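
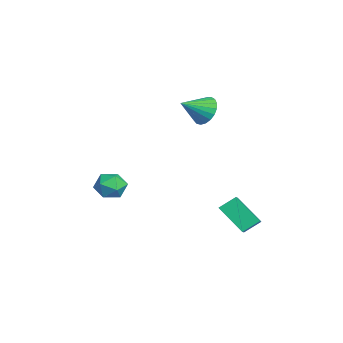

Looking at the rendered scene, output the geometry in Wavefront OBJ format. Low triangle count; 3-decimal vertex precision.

v -1.843 2.165 -3.598
v -1.992 3.146 -2.888
v -0.752 3.344 -4.997
v -0.902 4.325 -4.287
v -1.018 1.955 -3.133
v -1.168 2.936 -2.423
v 0.072 3.134 -4.532
v -0.077 4.115 -3.822
v -1.603 -2.983 -1.323
v -0.827 -3.64 -1.397
v -2.673 -4.22 -1.543
v -1.897 -4.877 -1.617
v -2.106 -4.435 -0.722
v -1.445 -3.67 -0.586
v -2.055 -4.19 -2.354
v -1.394 -3.425 -2.218
v -1.106 -4.386 -2.034
v -1.138 -4.538 -1.026
v -2.362 -3.322 -1.914
v -2.394 -3.474 -0.906
v -3.384 1.46 3.357
v -2.947 2.068 4.079
v -2.836 0.04 4.223
v -3.345 2.011 4.238
v -3.75 1.859 4.245
v -4.091 1.638 4.098
v -4.31 1.387 3.823
v -4.369 1.147 3.468
v -4.258 0.962 3.094
v -3.995 0.863 2.765
v -3.627 0.867 2.538
v -3.216 0.973 2.454
v -2.835 1.164 2.525
v -2.548 1.406 2.741
v -2.406 1.657 3.063
v -2.433 1.874 3.436
v -2.624 2.019 3.795
f 2 4 1
f 5 2 1
f 1 4 3
f 3 5 1
f 2 8 4
f 6 2 5
f 6 8 2
f 4 8 3
f 7 5 3
f 3 8 7
f 7 6 5
f 8 6 7
f 9 20 14
f 9 14 10
f 9 10 16
f 9 16 19
f 9 19 20
f 10 14 18
f 14 20 13
f 20 19 11
f 19 16 15
f 16 10 17
f 12 18 13
f 12 13 11
f 12 11 15
f 12 15 17
f 12 17 18
f 13 18 14
f 11 13 20
f 15 11 19
f 17 15 16
f 18 17 10
f 22 21 24
f 22 24 23
f 24 21 25
f 24 25 23
f 25 21 26
f 25 26 23
f 26 21 27
f 26 27 23
f 27 21 28
f 27 28 23
f 28 21 29
f 28 29 23
f 29 21 30
f 29 30 23
f 30 21 31
f 30 31 23
f 31 21 32
f 31 32 23
f 32 21 33
f 32 33 23
f 33 21 34
f 33 34 23
f 34 21 35
f 34 35 23
f 35 21 36
f 35 36 23
f 36 21 37
f 36 37 23
f 37 21 22
f 37 22 23



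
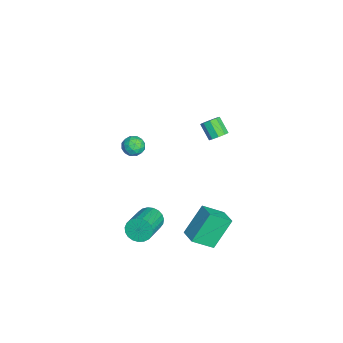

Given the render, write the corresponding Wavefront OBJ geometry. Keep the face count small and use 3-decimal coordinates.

v -1.621 -2.995 -1.025
v -1.054 -3.412 -0.896
v -2.326 -3.868 -0.744
v -1.759 -4.285 -0.615
v -1.905 -3.735 -0.182
v -1.469 -3.196 -0.355
v -1.911 -4.084 -1.285
v -1.475 -3.545 -1.458
v -1.234 -4.085 -1.057
v -1.23 -3.869 -0.375
v -2.15 -3.411 -1.265
v -2.146 -3.195 -0.583
v -1.275 -3.127 -0.985
v -2.105 -4.153 -0.655
v -2.19 -3.83 -0.4
v -1.857 -4.075 -0.325
v -1.519 -3 -0.667
v -1.186 -3.245 -0.591
v -1.686 -3.435 -0.172
v -2.194 -4.035 -1.049
v -1.861 -4.28 -0.973
v -1.523 -3.205 -1.315
v -1.19 -3.45 -1.24
v -1.694 -3.845 -1.468
v -1.048 -3.767 -1.004
v -1.463 -4.281 -0.839
v -1.552 -4.163 -1.232
v -1.295 -3.846 -1.334
v -1.046 -3.641 -0.603
v -1.46 -4.154 -0.438
v -1.546 -3.831 -0.183
v -1.289 -3.513 -0.285
v -1.151 -4.036 -0.698
v -1.92 -3.126 -1.202
v -2.334 -3.639 -1.037
v -2.091 -3.767 -1.355
v -1.834 -3.449 -1.457
v -1.917 -2.999 -0.801
v -2.332 -3.513 -0.636
v -2.085 -3.434 -0.306
v -1.828 -3.117 -0.408
v -2.229 -3.244 -0.942
v 1.723 0.981 3.102
v 2.15 0.635 3.252
v 1.504 0.173 4.028
v 1.077 0.519 3.878
v 2.166 0.964 3.461
v 1.52 0.502 4.236
v 1.974 1.301 3.502
v 1.328 0.839 4.277
v 1.665 1.488 3.356
v 1.019 1.026 4.131
v 1.383 1.438 3.091
v 0.737 0.976 3.867
v 1.26 1.174 2.832
v 0.614 0.713 3.607
v 1.354 0.82 2.699
v 0.708 0.358 3.474
v 1.62 0.541 2.755
v 0.974 0.079 3.53
v 1.935 0.468 2.973
v 1.289 0.006 3.749
v 1.798 -2.693 -4.058
v 2.177 -2.406 -4.69
v 4.04 -2.981 -3.833
v 3.662 -3.267 -3.202
v 2.167 -2.144 -4.491
v 4.03 -2.719 -3.635
v 2.093 -1.977 -4.218
v 3.956 -2.552 -3.362
v 1.968 -1.934 -3.918
v 3.831 -2.509 -3.061
v 1.814 -2.022 -3.641
v 3.677 -2.597 -2.785
v 1.657 -2.226 -3.437
v 3.52 -2.801 -2.58
v 1.524 -2.51 -3.34
v 3.388 -3.085 -2.484
v 1.439 -2.826 -3.367
v 3.303 -3.401 -2.511
v 1.416 -3.119 -3.514
v 3.28 -3.694 -2.658
v 1.459 -3.339 -3.755
v 3.323 -3.914 -2.898
v 1.561 -3.446 -4.048
v 3.425 -4.021 -3.192
v 1.704 -3.423 -4.343
v 3.567 -3.998 -3.487
v 1.863 -3.274 -4.589
v 3.726 -3.849 -3.733
v 2.011 -3.024 -4.743
v 3.874 -3.599 -3.887
v 2.122 -2.717 -4.779
v 3.985 -3.292 -3.922
v 2.894 0.339 -4.763
v 3.169 -0.858 -3.902
v 2.117 1.325 -3.142
v 2.392 0.128 -2.282
v 3.928 0.752 -4.518
v 4.203 -0.445 -3.658
v 3.151 1.738 -2.898
v 3.426 0.541 -2.037
f 1 38 17
f 38 12 41
f 17 41 6
f 38 41 17
f 1 17 13
f 17 6 18
f 13 18 2
f 17 18 13
f 1 13 22
f 13 2 23
f 22 23 8
f 13 23 22
f 1 22 34
f 22 8 37
f 34 37 11
f 22 37 34
f 1 34 38
f 34 11 42
f 38 42 12
f 34 42 38
f 2 18 29
f 18 6 32
f 29 32 10
f 18 32 29
f 6 41 19
f 41 12 40
f 19 40 5
f 41 40 19
f 12 42 39
f 42 11 35
f 39 35 3
f 42 35 39
f 11 37 36
f 37 8 24
f 36 24 7
f 37 24 36
f 8 23 28
f 23 2 25
f 28 25 9
f 23 25 28
f 4 30 16
f 30 10 31
f 16 31 5
f 30 31 16
f 4 16 14
f 16 5 15
f 14 15 3
f 16 15 14
f 4 14 21
f 14 3 20
f 21 20 7
f 14 20 21
f 4 21 26
f 21 7 27
f 26 27 9
f 21 27 26
f 4 26 30
f 26 9 33
f 30 33 10
f 26 33 30
f 5 31 19
f 31 10 32
f 19 32 6
f 31 32 19
f 3 15 39
f 15 5 40
f 39 40 12
f 15 40 39
f 7 20 36
f 20 3 35
f 36 35 11
f 20 35 36
f 9 27 28
f 27 7 24
f 28 24 8
f 27 24 28
f 10 33 29
f 33 9 25
f 29 25 2
f 33 25 29
f 44 43 47
f 44 47 45
f 45 47 48
f 45 48 46
f 47 43 49
f 47 49 48
f 48 49 50
f 48 50 46
f 49 43 51
f 49 51 50
f 50 51 52
f 50 52 46
f 51 43 53
f 51 53 52
f 52 53 54
f 52 54 46
f 53 43 55
f 53 55 54
f 54 55 56
f 54 56 46
f 55 43 57
f 55 57 56
f 56 57 58
f 56 58 46
f 57 43 59
f 57 59 58
f 58 59 60
f 58 60 46
f 59 43 61
f 59 61 60
f 60 61 62
f 60 62 46
f 61 43 44
f 61 44 62
f 62 44 45
f 62 45 46
f 64 63 67
f 64 67 65
f 65 67 68
f 65 68 66
f 67 63 69
f 67 69 68
f 68 69 70
f 68 70 66
f 69 63 71
f 69 71 70
f 70 71 72
f 70 72 66
f 71 63 73
f 71 73 72
f 72 73 74
f 72 74 66
f 73 63 75
f 73 75 74
f 74 75 76
f 74 76 66
f 75 63 77
f 75 77 76
f 76 77 78
f 76 78 66
f 77 63 79
f 77 79 78
f 78 79 80
f 78 80 66
f 79 63 81
f 79 81 80
f 80 81 82
f 80 82 66
f 81 63 83
f 81 83 82
f 82 83 84
f 82 84 66
f 83 63 85
f 83 85 84
f 84 85 86
f 84 86 66
f 85 63 87
f 85 87 86
f 86 87 88
f 86 88 66
f 87 63 89
f 87 89 88
f 88 89 90
f 88 90 66
f 89 63 91
f 89 91 90
f 90 91 92
f 90 92 66
f 91 63 93
f 91 93 92
f 92 93 94
f 92 94 66
f 93 63 64
f 93 64 94
f 94 64 65
f 94 65 66
f 96 98 95
f 99 96 95
f 95 98 97
f 97 99 95
f 96 102 98
f 100 96 99
f 100 102 96
f 98 102 97
f 101 99 97
f 97 102 101
f 101 100 99
f 102 100 101



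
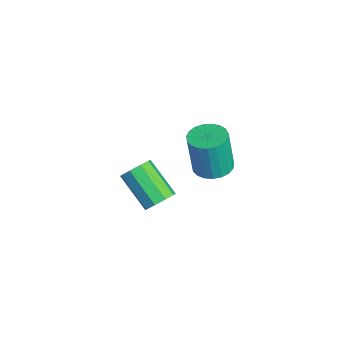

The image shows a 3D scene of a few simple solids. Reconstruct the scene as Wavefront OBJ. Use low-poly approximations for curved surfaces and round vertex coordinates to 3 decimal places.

v -0.226 -0.782 0.278
v 0.485 -1.33 0.227
v 0.438 -1.587 2.311
v -0.274 -1.038 2.362
v 0.648 -0.996 0.272
v 0.6 -1.253 2.355
v 0.659 -0.625 0.318
v 0.611 -0.882 2.402
v 0.518 -0.281 0.357
v 0.47 -0.538 2.441
v 0.247 -0.023 0.383
v 0.199 -0.28 2.466
v -0.105 0.103 0.39
v -0.153 -0.154 2.474
v -0.478 0.077 0.378
v -0.526 -0.18 2.462
v -0.807 -0.098 0.349
v -0.855 -0.355 2.433
v -1.036 -0.391 0.308
v -1.084 -0.648 2.391
v -1.125 -0.752 0.261
v -1.173 -1.009 2.345
v -1.059 -1.118 0.218
v -1.107 -1.374 2.301
v -0.848 -1.425 0.185
v -0.896 -1.682 2.268
v -0.53 -1.621 0.168
v -0.578 -1.878 2.251
v -0.159 -1.673 0.17
v -0.207 -1.929 2.254
v 0.2 -1.57 0.191
v 0.152 -1.826 2.275
v -2.605 -2.561 -4.197
v -2.123 -2.433 -3.558
v -3.593 -3.251 -2.285
v -4.075 -3.379 -2.923
v -2.445 -1.99 -3.645
v -3.915 -2.808 -2.372
v -2.841 -1.814 -3.99
v -4.311 -2.633 -2.716
v -3.127 -1.988 -4.431
v -4.597 -2.806 -3.158
v -3.169 -2.43 -4.763
v -4.639 -3.248 -3.49
v -2.946 -2.933 -4.83
v -4.417 -3.751 -3.557
v -2.564 -3.262 -4.6
v -4.034 -4.08 -3.327
v -2.201 -3.263 -4.182
v -3.671 -4.081 -2.909
v -2.027 -2.935 -3.77
v -3.497 -3.754 -2.497
f 2 1 5
f 2 5 3
f 3 5 6
f 3 6 4
f 5 1 7
f 5 7 6
f 6 7 8
f 6 8 4
f 7 1 9
f 7 9 8
f 8 9 10
f 8 10 4
f 9 1 11
f 9 11 10
f 10 11 12
f 10 12 4
f 11 1 13
f 11 13 12
f 12 13 14
f 12 14 4
f 13 1 15
f 13 15 14
f 14 15 16
f 14 16 4
f 15 1 17
f 15 17 16
f 16 17 18
f 16 18 4
f 17 1 19
f 17 19 18
f 18 19 20
f 18 20 4
f 19 1 21
f 19 21 20
f 20 21 22
f 20 22 4
f 21 1 23
f 21 23 22
f 22 23 24
f 22 24 4
f 23 1 25
f 23 25 24
f 24 25 26
f 24 26 4
f 25 1 27
f 25 27 26
f 26 27 28
f 26 28 4
f 27 1 29
f 27 29 28
f 28 29 30
f 28 30 4
f 29 1 31
f 29 31 30
f 30 31 32
f 30 32 4
f 31 1 2
f 31 2 32
f 32 2 3
f 32 3 4
f 34 33 37
f 34 37 35
f 35 37 38
f 35 38 36
f 37 33 39
f 37 39 38
f 38 39 40
f 38 40 36
f 39 33 41
f 39 41 40
f 40 41 42
f 40 42 36
f 41 33 43
f 41 43 42
f 42 43 44
f 42 44 36
f 43 33 45
f 43 45 44
f 44 45 46
f 44 46 36
f 45 33 47
f 45 47 46
f 46 47 48
f 46 48 36
f 47 33 49
f 47 49 48
f 48 49 50
f 48 50 36
f 49 33 51
f 49 51 50
f 50 51 52
f 50 52 36
f 51 33 34
f 51 34 52
f 52 34 35
f 52 35 36



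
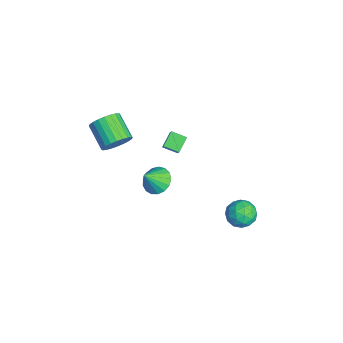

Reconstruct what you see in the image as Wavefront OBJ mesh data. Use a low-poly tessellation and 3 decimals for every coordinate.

v 0.245 0.101 1.805
v -0.333 0.581 2.318
v 0.599 0.797 1.554
v 0.02 1.277 2.067
v 1.02 0.043 2.733
v 0.441 0.523 3.246
v 1.373 0.739 2.482
v 0.795 1.219 2.995
v 1.871 4.569 -2.986
v 2.222 4.205 -2.3
v 1.438 3.335 -3.42
v 1.789 2.971 -2.734
v 1.107 3.474 -2.648
v 1.374 4.237 -2.38
v 2.286 3.303 -3.34
v 2.553 4.066 -3.072
v 2.478 3.423 -2.519
v 1.749 3.528 -2.091
v 1.911 4.012 -3.629
v 1.182 4.117 -3.201
v 2.085 4.496 -2.605
v 1.575 3.044 -3.115
v 1.175 3.34 -3.064
v 1.381 3.126 -2.661
v 1.586 4.514 -2.652
v 1.792 4.3 -2.249
v 1.137 3.87 -2.453
v 1.868 3.24 -3.471
v 2.074 3.026 -3.068
v 2.279 4.414 -3.059
v 2.485 4.2 -2.656
v 2.523 3.67 -3.267
v 2.441 3.822 -2.331
v 2.187 3.096 -2.586
v 2.479 3.292 -2.942
v 2.636 3.74 -2.785
v 2.013 3.884 -2.079
v 1.758 3.158 -2.334
v 1.357 3.454 -2.283
v 1.515 3.902 -2.126
v 2.163 3.424 -2.208
v 1.902 4.382 -3.386
v 1.647 3.656 -3.641
v 2.145 3.638 -3.594
v 2.303 4.086 -3.437
v 1.473 4.444 -3.134
v 1.219 3.718 -3.389
v 1.024 3.8 -2.935
v 1.181 4.248 -2.778
v 1.497 4.116 -3.512
v 3.826 -0.76 3.14
v 4.399 -0.264 3.276
v 4.174 -1.42 4.08
v 4.118 -0.131 3.474
v 3.77 -0.141 3.595
v 3.435 -0.294 3.612
v 3.189 -0.554 3.52
v 3.09 -0.86 3.342
v 3.159 -1.144 3.117
v 3.381 -1.34 2.898
v 3.705 -1.403 2.734
v 4.057 -1.319 2.663
v 4.356 -1.107 2.701
v 4.533 -0.815 2.84
v 4.549 -0.511 3.047
v -1.904 -1.821 0.152
v -1.556 -1.576 0.888
v -2.849 -2.014 1.644
v -3.196 -2.259 0.908
v -1.708 -1.297 0.792
v -3 -1.735 1.548
v -1.888 -1.097 0.598
v -3.181 -1.536 1.354
v -2.072 -1.008 0.336
v -3.364 -1.447 1.092
v -2.23 -1.043 0.047
v -3.522 -1.481 0.803
v -2.338 -1.196 -0.227
v -3.63 -1.634 0.529
v -2.38 -1.444 -0.443
v -3.672 -1.882 0.313
v -2.35 -1.749 -0.568
v -3.642 -2.188 0.188
v -2.251 -2.066 -0.584
v -3.544 -2.504 0.172
v -2.1 -2.345 -0.488
v -3.392 -2.783 0.268
v -1.919 -2.544 -0.294
v -3.212 -2.983 0.462
v -1.736 -2.633 -0.032
v -3.028 -3.072 0.724
v -1.578 -2.599 0.257
v -2.87 -3.037 1.013
v -1.47 -2.446 0.531
v -2.762 -2.884 1.287
v -1.428 -2.198 0.747
v -2.72 -2.636 1.503
v -1.458 -1.892 0.872
v -2.75 -2.331 1.628
f 2 4 1
f 5 2 1
f 1 4 3
f 3 5 1
f 2 8 4
f 6 2 5
f 6 8 2
f 4 8 3
f 7 5 3
f 3 8 7
f 7 6 5
f 8 6 7
f 9 46 25
f 46 20 49
f 25 49 14
f 46 49 25
f 9 25 21
f 25 14 26
f 21 26 10
f 25 26 21
f 9 21 30
f 21 10 31
f 30 31 16
f 21 31 30
f 9 30 42
f 30 16 45
f 42 45 19
f 30 45 42
f 9 42 46
f 42 19 50
f 46 50 20
f 42 50 46
f 10 26 37
f 26 14 40
f 37 40 18
f 26 40 37
f 14 49 27
f 49 20 48
f 27 48 13
f 49 48 27
f 20 50 47
f 50 19 43
f 47 43 11
f 50 43 47
f 19 45 44
f 45 16 32
f 44 32 15
f 45 32 44
f 16 31 36
f 31 10 33
f 36 33 17
f 31 33 36
f 12 38 24
f 38 18 39
f 24 39 13
f 38 39 24
f 12 24 22
f 24 13 23
f 22 23 11
f 24 23 22
f 12 22 29
f 22 11 28
f 29 28 15
f 22 28 29
f 12 29 34
f 29 15 35
f 34 35 17
f 29 35 34
f 12 34 38
f 34 17 41
f 38 41 18
f 34 41 38
f 13 39 27
f 39 18 40
f 27 40 14
f 39 40 27
f 11 23 47
f 23 13 48
f 47 48 20
f 23 48 47
f 15 28 44
f 28 11 43
f 44 43 19
f 28 43 44
f 17 35 36
f 35 15 32
f 36 32 16
f 35 32 36
f 18 41 37
f 41 17 33
f 37 33 10
f 41 33 37
f 52 51 54
f 52 54 53
f 54 51 55
f 54 55 53
f 55 51 56
f 55 56 53
f 56 51 57
f 56 57 53
f 57 51 58
f 57 58 53
f 58 51 59
f 58 59 53
f 59 51 60
f 59 60 53
f 60 51 61
f 60 61 53
f 61 51 62
f 61 62 53
f 62 51 63
f 62 63 53
f 63 51 64
f 63 64 53
f 64 51 65
f 64 65 53
f 65 51 52
f 65 52 53
f 67 66 70
f 67 70 68
f 68 70 71
f 68 71 69
f 70 66 72
f 70 72 71
f 71 72 73
f 71 73 69
f 72 66 74
f 72 74 73
f 73 74 75
f 73 75 69
f 74 66 76
f 74 76 75
f 75 76 77
f 75 77 69
f 76 66 78
f 76 78 77
f 77 78 79
f 77 79 69
f 78 66 80
f 78 80 79
f 79 80 81
f 79 81 69
f 80 66 82
f 80 82 81
f 81 82 83
f 81 83 69
f 82 66 84
f 82 84 83
f 83 84 85
f 83 85 69
f 84 66 86
f 84 86 85
f 85 86 87
f 85 87 69
f 86 66 88
f 86 88 87
f 87 88 89
f 87 89 69
f 88 66 90
f 88 90 89
f 89 90 91
f 89 91 69
f 90 66 92
f 90 92 91
f 91 92 93
f 91 93 69
f 92 66 94
f 92 94 93
f 93 94 95
f 93 95 69
f 94 66 96
f 94 96 95
f 95 96 97
f 95 97 69
f 96 66 98
f 96 98 97
f 97 98 99
f 97 99 69
f 98 66 67
f 98 67 99
f 99 67 68
f 99 68 69



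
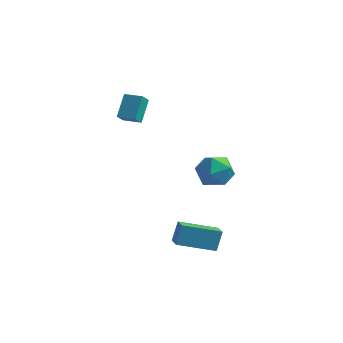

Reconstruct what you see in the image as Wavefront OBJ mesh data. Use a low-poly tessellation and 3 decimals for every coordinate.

v 2.18 -3.376 -3.887
v 2.233 -2.89 -2.802
v 3.733 -2.198 -4.489
v 3.786 -1.712 -3.404
v 2.794 -4.048 -3.616
v 2.847 -3.562 -2.531
v 4.347 -2.87 -4.218
v 4.4 -2.384 -3.133
v 1.109 4.092 -2.045
v 1.669 3.942 -3.034
v 0.071 2.598 -2.406
v 0.631 2.448 -3.395
v 1.17 2.273 -2.399
v 1.812 3.196 -2.176
v -0.072 3.344 -3.264
v 0.57 4.267 -3.041
v 0.939 3.48 -3.787
v 1.706 2.817 -3.253
v 0.034 3.723 -2.187
v 0.801 3.06 -1.653
v -3.401 0.723 1.307
v -3.555 1.7 2.461
v -3.448 1.39 0.736
v -3.602 2.367 1.889
v -2.378 0.833 1.351
v -2.532 1.81 2.504
v -2.425 1.5 0.779
v -2.579 2.477 1.933
f 2 4 1
f 5 2 1
f 1 4 3
f 3 5 1
f 2 8 4
f 6 2 5
f 6 8 2
f 4 8 3
f 7 5 3
f 3 8 7
f 7 6 5
f 8 6 7
f 9 20 14
f 9 14 10
f 9 10 16
f 9 16 19
f 9 19 20
f 10 14 18
f 14 20 13
f 20 19 11
f 19 16 15
f 16 10 17
f 12 18 13
f 12 13 11
f 12 11 15
f 12 15 17
f 12 17 18
f 13 18 14
f 11 13 20
f 15 11 19
f 17 15 16
f 18 17 10
f 22 24 21
f 25 22 21
f 21 24 23
f 23 25 21
f 22 28 24
f 26 22 25
f 26 28 22
f 24 28 23
f 27 25 23
f 23 28 27
f 27 26 25
f 28 26 27



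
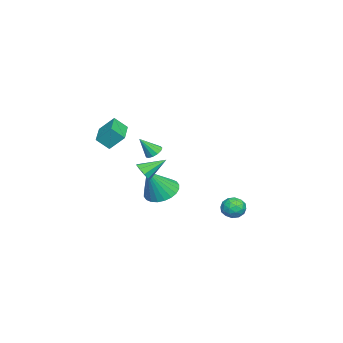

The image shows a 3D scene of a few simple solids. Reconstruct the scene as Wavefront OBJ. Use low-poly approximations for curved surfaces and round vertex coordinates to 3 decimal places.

v -1.595 3.643 -1.983
v -1.184 4.211 -2.267
v -0.616 2.909 -2.033
v -0.205 3.477 -2.317
v -0.441 3.503 -1.598
v -1.046 3.957 -1.567
v -0.754 3.163 -2.733
v -1.359 3.617 -2.702
v -0.664 3.914 -2.73
v -0.47 4.125 -2.03
v -1.33 2.995 -2.27
v -1.136 3.206 -1.57
v -1.476 3.992 -2.121
v -0.324 3.128 -2.179
v -0.463 3.144 -1.757
v -0.221 3.478 -1.924
v -1.395 3.842 -1.709
v -1.153 4.176 -1.876
v -0.716 3.76 -1.483
v -0.647 2.944 -2.424
v -0.405 3.278 -2.591
v -1.579 3.642 -2.376
v -1.337 3.976 -2.543
v -1.084 3.36 -2.817
v -0.928 4.151 -2.56
v -0.352 3.72 -2.589
v -0.675 3.535 -2.834
v -1.031 3.802 -2.815
v -0.814 4.275 -2.148
v -0.239 3.843 -2.177
v -0.377 3.859 -1.755
v -0.733 4.126 -1.737
v -0.509 4.1 -2.42
v -1.561 3.277 -2.123
v -0.986 2.845 -2.152
v -1.067 2.994 -2.563
v -1.423 3.261 -2.545
v -1.448 3.4 -1.711
v -0.872 2.969 -1.74
v -0.769 3.318 -1.485
v -1.125 3.585 -1.466
v -1.291 3.02 -1.88
v -2.837 -1.311 0.843
v -2.371 -0.989 0.912
v -2.483 -2.049 1.917
v -2.604 -0.85 1.084
v -2.91 -0.857 1.18
v -3.193 -1.008 1.169
v -3.363 -1.255 1.055
v -3.366 -1.52 0.873
v -3.201 -1.719 0.682
v -2.92 -1.788 0.543
v -2.613 -1.705 0.498
v -2.377 -1.497 0.563
v -2.287 -1.23 0.717
v 1.261 -3.291 3.946
v 1.224 -2.463 4.8
v 1.076 -2.612 3.279
v 1.039 -1.784 4.133
v 2.841 -3.036 3.767
v 2.804 -2.208 4.621
v 2.656 -2.357 3.1
v 2.619 -1.529 3.954
v -3.99 -1.167 -2.596
v -3.144 -1.554 -3.164
v -3.05 -1.773 -0.784
v -3.02 -1.153 -3.094
v -3.045 -0.755 -2.949
v -3.213 -0.419 -2.749
v -3.499 -0.197 -2.527
v -3.86 -0.122 -2.315
v -4.241 -0.207 -2.146
v -4.584 -0.438 -2.045
v -4.836 -0.78 -2.029
v -4.959 -1.181 -2.099
v -4.935 -1.58 -2.244
v -4.767 -1.916 -2.444
v -4.481 -2.138 -2.666
v -4.12 -2.212 -2.878
v -3.739 -2.127 -3.047
v -3.396 -1.896 -3.148
v 3.466 -0.358 1.928
v 3.946 -0.429 2.329
v 2.974 0.758 2.712
v 4.057 -0.158 2.013
v 3.891 0.019 1.657
v 3.526 0.02 1.428
v 3.133 -0.156 1.432
v 2.895 -0.427 1.669
v 2.925 -0.666 2.027
v 3.207 -0.76 2.338
v 3.61 -0.667 2.458
f 1 38 17
f 38 12 41
f 17 41 6
f 38 41 17
f 1 17 13
f 17 6 18
f 13 18 2
f 17 18 13
f 1 13 22
f 13 2 23
f 22 23 8
f 13 23 22
f 1 22 34
f 22 8 37
f 34 37 11
f 22 37 34
f 1 34 38
f 34 11 42
f 38 42 12
f 34 42 38
f 2 18 29
f 18 6 32
f 29 32 10
f 18 32 29
f 6 41 19
f 41 12 40
f 19 40 5
f 41 40 19
f 12 42 39
f 42 11 35
f 39 35 3
f 42 35 39
f 11 37 36
f 37 8 24
f 36 24 7
f 37 24 36
f 8 23 28
f 23 2 25
f 28 25 9
f 23 25 28
f 4 30 16
f 30 10 31
f 16 31 5
f 30 31 16
f 4 16 14
f 16 5 15
f 14 15 3
f 16 15 14
f 4 14 21
f 14 3 20
f 21 20 7
f 14 20 21
f 4 21 26
f 21 7 27
f 26 27 9
f 21 27 26
f 4 26 30
f 26 9 33
f 30 33 10
f 26 33 30
f 5 31 19
f 31 10 32
f 19 32 6
f 31 32 19
f 3 15 39
f 15 5 40
f 39 40 12
f 15 40 39
f 7 20 36
f 20 3 35
f 36 35 11
f 20 35 36
f 9 27 28
f 27 7 24
f 28 24 8
f 27 24 28
f 10 33 29
f 33 9 25
f 29 25 2
f 33 25 29
f 44 43 46
f 44 46 45
f 46 43 47
f 46 47 45
f 47 43 48
f 47 48 45
f 48 43 49
f 48 49 45
f 49 43 50
f 49 50 45
f 50 43 51
f 50 51 45
f 51 43 52
f 51 52 45
f 52 43 53
f 52 53 45
f 53 43 54
f 53 54 45
f 54 43 55
f 54 55 45
f 55 43 44
f 55 44 45
f 57 59 56
f 60 57 56
f 56 59 58
f 58 60 56
f 57 63 59
f 61 57 60
f 61 63 57
f 59 63 58
f 62 60 58
f 58 63 62
f 62 61 60
f 63 61 62
f 65 64 67
f 65 67 66
f 67 64 68
f 67 68 66
f 68 64 69
f 68 69 66
f 69 64 70
f 69 70 66
f 70 64 71
f 70 71 66
f 71 64 72
f 71 72 66
f 72 64 73
f 72 73 66
f 73 64 74
f 73 74 66
f 74 64 75
f 74 75 66
f 75 64 76
f 75 76 66
f 76 64 77
f 76 77 66
f 77 64 78
f 77 78 66
f 78 64 79
f 78 79 66
f 79 64 80
f 79 80 66
f 80 64 81
f 80 81 66
f 81 64 65
f 81 65 66
f 83 82 85
f 83 85 84
f 85 82 86
f 85 86 84
f 86 82 87
f 86 87 84
f 87 82 88
f 87 88 84
f 88 82 89
f 88 89 84
f 89 82 90
f 89 90 84
f 90 82 91
f 90 91 84
f 91 82 92
f 91 92 84
f 92 82 83
f 92 83 84



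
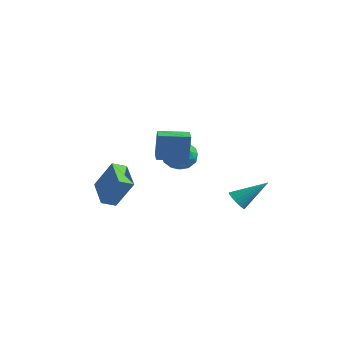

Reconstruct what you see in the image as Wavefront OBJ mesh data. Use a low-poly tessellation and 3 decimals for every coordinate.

v 2.243 2.53 -3.793
v 2.535 2.763 -4.275
v 3.177 3.65 -2.687
v 2.346 2.907 -4.261
v 2.141 2.994 -4.176
v 1.952 3.01 -4.033
v 1.807 2.953 -3.852
v 1.729 2.832 -3.663
v 1.728 2.664 -3.494
v 1.807 2.477 -3.37
v 1.951 2.297 -3.311
v 2.14 2.153 -3.325
v 2.345 2.067 -3.41
v 2.534 2.051 -3.553
v 2.679 2.108 -3.733
v 2.757 2.229 -3.923
v 2.757 2.396 -4.092
v 2.679 2.584 -4.216
v -2.839 3.045 -2.096
v -2.346 3.431 -1.4
v -1.554 2.749 -2.84
v -1.061 3.135 -2.144
v -1.509 2.325 -2.008
v -2.303 2.507 -1.547
v -1.597 3.673 -2.693
v -2.391 3.855 -2.232
v -1.579 3.819 -1.768
v -1.525 2.986 -1.345
v -2.375 3.194 -2.895
v -2.321 2.361 -2.472
v -2.705 3.264 -1.682
v -1.195 2.916 -2.558
v -1.458 2.44 -2.477
v -1.169 2.667 -2.068
v -2.68 2.721 -1.769
v -2.391 2.948 -1.36
v -1.899 2.298 -1.717
v -1.509 3.232 -2.88
v -1.22 3.459 -2.471
v -2.731 3.513 -2.172
v -2.442 3.74 -1.763
v -2.001 3.882 -2.523
v -1.965 3.718 -1.49
v -1.21 3.545 -1.928
v -1.524 3.861 -2.25
v -1.991 3.968 -1.979
v -1.933 3.229 -1.241
v -1.178 3.055 -1.679
v -1.441 2.579 -1.598
v -1.908 2.686 -1.328
v -1.482 3.457 -1.458
v -2.722 3.125 -2.561
v -1.967 2.951 -2.999
v -1.992 3.494 -2.912
v -2.459 3.601 -2.642
v -2.69 2.635 -2.312
v -1.935 2.462 -2.75
v -1.909 2.212 -2.261
v -2.376 2.319 -1.99
v -2.418 2.723 -2.782
v -0.694 0.13 -0.936
v -0.609 0.187 0.55
v 0.299 1.251 -1.035
v 0.383 1.307 0.451
v -0.043 -0.447 -0.951
v 0.041 -0.391 0.535
v 0.949 0.673 -1.05
v 1.034 0.73 0.436
v -3.39 -0.781 -4.564
v -4.691 0.02 -3.941
v -3.102 -0.077 -4.868
v -4.403 0.725 -4.246
v -2.457 -0.485 -2.994
v -3.758 0.317 -2.372
v -2.169 0.22 -3.299
v -3.47 1.021 -2.676
f 2 1 4
f 2 4 3
f 4 1 5
f 4 5 3
f 5 1 6
f 5 6 3
f 6 1 7
f 6 7 3
f 7 1 8
f 7 8 3
f 8 1 9
f 8 9 3
f 9 1 10
f 9 10 3
f 10 1 11
f 10 11 3
f 11 1 12
f 11 12 3
f 12 1 13
f 12 13 3
f 13 1 14
f 13 14 3
f 14 1 15
f 14 15 3
f 15 1 16
f 15 16 3
f 16 1 17
f 16 17 3
f 17 1 18
f 17 18 3
f 18 1 2
f 18 2 3
f 19 56 35
f 56 30 59
f 35 59 24
f 56 59 35
f 19 35 31
f 35 24 36
f 31 36 20
f 35 36 31
f 19 31 40
f 31 20 41
f 40 41 26
f 31 41 40
f 19 40 52
f 40 26 55
f 52 55 29
f 40 55 52
f 19 52 56
f 52 29 60
f 56 60 30
f 52 60 56
f 20 36 47
f 36 24 50
f 47 50 28
f 36 50 47
f 24 59 37
f 59 30 58
f 37 58 23
f 59 58 37
f 30 60 57
f 60 29 53
f 57 53 21
f 60 53 57
f 29 55 54
f 55 26 42
f 54 42 25
f 55 42 54
f 26 41 46
f 41 20 43
f 46 43 27
f 41 43 46
f 22 48 34
f 48 28 49
f 34 49 23
f 48 49 34
f 22 34 32
f 34 23 33
f 32 33 21
f 34 33 32
f 22 32 39
f 32 21 38
f 39 38 25
f 32 38 39
f 22 39 44
f 39 25 45
f 44 45 27
f 39 45 44
f 22 44 48
f 44 27 51
f 48 51 28
f 44 51 48
f 23 49 37
f 49 28 50
f 37 50 24
f 49 50 37
f 21 33 57
f 33 23 58
f 57 58 30
f 33 58 57
f 25 38 54
f 38 21 53
f 54 53 29
f 38 53 54
f 27 45 46
f 45 25 42
f 46 42 26
f 45 42 46
f 28 51 47
f 51 27 43
f 47 43 20
f 51 43 47
f 62 64 61
f 65 62 61
f 61 64 63
f 63 65 61
f 62 68 64
f 66 62 65
f 66 68 62
f 64 68 63
f 67 65 63
f 63 68 67
f 67 66 65
f 68 66 67
f 70 72 69
f 73 70 69
f 69 72 71
f 71 73 69
f 70 76 72
f 74 70 73
f 74 76 70
f 72 76 71
f 75 73 71
f 71 76 75
f 75 74 73
f 76 74 75



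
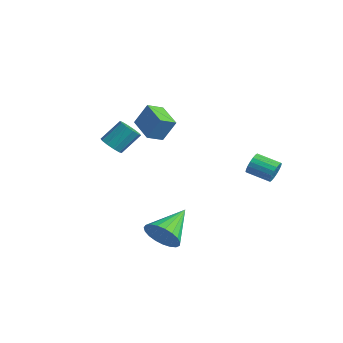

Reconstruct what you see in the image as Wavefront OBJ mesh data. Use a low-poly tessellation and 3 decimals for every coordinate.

v 2.525 -2.258 -3.194
v 3.109 -2.467 -2.347
v 1.835 -0.422 -2.266
v 3.387 -2.237 -2.594
v 3.515 -2.012 -2.945
v 3.473 -1.828 -3.339
v 3.266 -1.719 -3.708
v 2.932 -1.703 -3.988
v 2.527 -1.783 -4.131
v 2.122 -1.945 -4.112
v 1.787 -2.161 -3.934
v 1.579 -2.394 -3.629
v 1.535 -2.603 -3.248
v 1.663 -2.753 -2.858
v 1.939 -2.817 -2.526
v 2.317 -2.784 -2.31
v 2.731 -2.66 -2.247
v 0.113 -3.599 2.43
v 0.759 -3.547 2.257
v 0.952 -2.549 3.277
v 0.307 -2.601 3.45
v 0.543 -3.275 2.031
v 0.737 -2.277 3.051
v 0.164 -3.126 1.958
v 0.357 -2.128 2.978
v -0.235 -3.158 2.065
v -0.042 -2.16 3.085
v -0.501 -3.359 2.311
v -0.307 -2.361 3.331
v -0.532 -3.651 2.603
v -0.339 -2.653 3.623
v -0.317 -3.923 2.829
v -0.123 -2.925 3.849
v 0.063 -4.072 2.902
v 0.256 -3.074 3.922
v 0.462 -4.04 2.795
v 0.655 -3.042 3.815
v 0.727 -3.839 2.549
v 0.921 -2.841 3.569
v -3.585 0.096 1.496
v -3.176 0.643 2.753
v -3.556 1.045 1.073
v -3.147 1.593 2.329
v -2.033 -0.133 1.091
v -1.624 0.415 2.347
v -2.004 0.817 0.667
v -1.595 1.364 1.924
v 3.665 3.742 -0.049
v 3.978 3.574 0.507
v 2.909 2.891 0.905
v 2.595 3.058 0.349
v 3.845 3.826 0.58
v 2.776 3.143 0.978
v 3.676 4.06 0.529
v 2.607 3.377 0.927
v 3.505 4.232 0.363
v 2.435 3.549 0.761
v 3.365 4.306 0.116
v 2.296 3.623 0.513
v 3.285 4.269 -0.165
v 2.215 3.586 0.233
v 3.28 4.127 -0.422
v 2.21 3.444 -0.024
v 3.351 3.909 -0.605
v 2.282 3.226 -0.207
v 3.484 3.657 -0.678
v 2.415 2.974 -0.28
v 3.653 3.423 -0.627
v 2.584 2.74 -0.229
v 3.825 3.251 -0.461
v 2.755 2.568 -0.063
v 3.964 3.177 -0.213
v 2.895 2.494 0.184
v 4.045 3.214 0.067
v 2.975 2.531 0.465
v 4.05 3.356 0.324
v 2.98 2.673 0.722
f 2 1 4
f 2 4 3
f 4 1 5
f 4 5 3
f 5 1 6
f 5 6 3
f 6 1 7
f 6 7 3
f 7 1 8
f 7 8 3
f 8 1 9
f 8 9 3
f 9 1 10
f 9 10 3
f 10 1 11
f 10 11 3
f 11 1 12
f 11 12 3
f 12 1 13
f 12 13 3
f 13 1 14
f 13 14 3
f 14 1 15
f 14 15 3
f 15 1 16
f 15 16 3
f 16 1 17
f 16 17 3
f 17 1 2
f 17 2 3
f 19 18 22
f 19 22 20
f 20 22 23
f 20 23 21
f 22 18 24
f 22 24 23
f 23 24 25
f 23 25 21
f 24 18 26
f 24 26 25
f 25 26 27
f 25 27 21
f 26 18 28
f 26 28 27
f 27 28 29
f 27 29 21
f 28 18 30
f 28 30 29
f 29 30 31
f 29 31 21
f 30 18 32
f 30 32 31
f 31 32 33
f 31 33 21
f 32 18 34
f 32 34 33
f 33 34 35
f 33 35 21
f 34 18 36
f 34 36 35
f 35 36 37
f 35 37 21
f 36 18 38
f 36 38 37
f 37 38 39
f 37 39 21
f 38 18 19
f 38 19 39
f 39 19 20
f 39 20 21
f 41 43 40
f 44 41 40
f 40 43 42
f 42 44 40
f 41 47 43
f 45 41 44
f 45 47 41
f 43 47 42
f 46 44 42
f 42 47 46
f 46 45 44
f 47 45 46
f 49 48 52
f 49 52 50
f 50 52 53
f 50 53 51
f 52 48 54
f 52 54 53
f 53 54 55
f 53 55 51
f 54 48 56
f 54 56 55
f 55 56 57
f 55 57 51
f 56 48 58
f 56 58 57
f 57 58 59
f 57 59 51
f 58 48 60
f 58 60 59
f 59 60 61
f 59 61 51
f 60 48 62
f 60 62 61
f 61 62 63
f 61 63 51
f 62 48 64
f 62 64 63
f 63 64 65
f 63 65 51
f 64 48 66
f 64 66 65
f 65 66 67
f 65 67 51
f 66 48 68
f 66 68 67
f 67 68 69
f 67 69 51
f 68 48 70
f 68 70 69
f 69 70 71
f 69 71 51
f 70 48 72
f 70 72 71
f 71 72 73
f 71 73 51
f 72 48 74
f 72 74 73
f 73 74 75
f 73 75 51
f 74 48 76
f 74 76 75
f 75 76 77
f 75 77 51
f 76 48 49
f 76 49 77
f 77 49 50
f 77 50 51



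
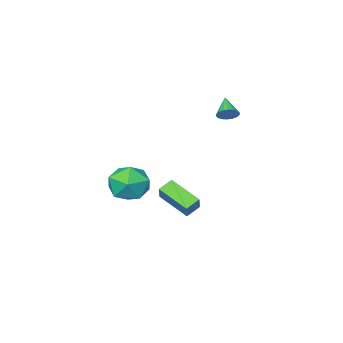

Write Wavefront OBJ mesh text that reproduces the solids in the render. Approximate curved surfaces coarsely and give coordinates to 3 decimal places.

v 3.182 2.072 1.361
v 3.761 2.144 0.399
v 3.699 0.336 1.541
v 4.278 0.408 0.579
v 4.626 0.971 1.49
v 4.306 2.044 1.378
v 3.154 0.436 0.562
v 2.834 1.509 0.45
v 3.744 1.134 -0.095
v 4.654 1.464 0.479
v 2.806 1.016 1.461
v 3.716 1.346 2.035
v 1.115 -0.263 -1.253
v 0.377 -0.305 -0.876
v 0.636 1.284 -2.017
v -0.101 1.242 -1.639
v 1.501 0.258 -0.441
v 0.764 0.216 -0.063
v 1.023 1.805 -1.204
v 0.285 1.763 -0.827
v -2.475 0.086 3.315
v -1.988 0.052 3.589
v -2.925 -0.786 4.005
v -2.114 0.222 3.721
v -2.312 0.364 3.773
v -2.542 0.452 3.733
v -2.759 0.467 3.611
v -2.919 0.407 3.43
v -2.992 0.283 3.227
v -2.962 0.12 3.04
v -2.836 -0.049 2.908
v -2.638 -0.192 2.857
v -2.408 -0.28 2.896
v -2.191 -0.295 3.018
v -2.031 -0.235 3.199
v -1.958 -0.111 3.403
f 1 12 6
f 1 6 2
f 1 2 8
f 1 8 11
f 1 11 12
f 2 6 10
f 6 12 5
f 12 11 3
f 11 8 7
f 8 2 9
f 4 10 5
f 4 5 3
f 4 3 7
f 4 7 9
f 4 9 10
f 5 10 6
f 3 5 12
f 7 3 11
f 9 7 8
f 10 9 2
f 14 16 13
f 17 14 13
f 13 16 15
f 15 17 13
f 14 20 16
f 18 14 17
f 18 20 14
f 16 20 15
f 19 17 15
f 15 20 19
f 19 18 17
f 20 18 19
f 22 21 24
f 22 24 23
f 24 21 25
f 24 25 23
f 25 21 26
f 25 26 23
f 26 21 27
f 26 27 23
f 27 21 28
f 27 28 23
f 28 21 29
f 28 29 23
f 29 21 30
f 29 30 23
f 30 21 31
f 30 31 23
f 31 21 32
f 31 32 23
f 32 21 33
f 32 33 23
f 33 21 34
f 33 34 23
f 34 21 35
f 34 35 23
f 35 21 36
f 35 36 23
f 36 21 22
f 36 22 23



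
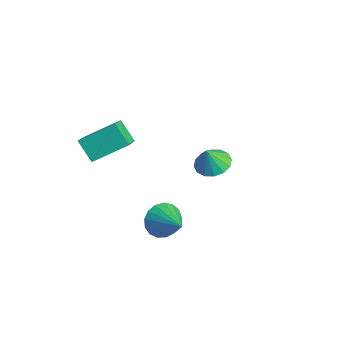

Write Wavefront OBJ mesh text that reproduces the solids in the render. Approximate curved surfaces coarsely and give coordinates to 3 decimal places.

v 1.125 -1.07 0.033
v 1.493 -1.541 -0.626
v 2.615 -0.99 0.807
v 1.537 -1.136 -0.753
v 1.487 -0.717 -0.699
v 1.353 -0.378 -0.478
v 1.168 -0.198 -0.139
v 0.973 -0.218 0.239
v 0.812 -0.433 0.57
v 0.724 -0.794 0.778
v 0.727 -1.218 0.815
v 0.822 -1.609 0.674
v 0.986 -1.876 0.385
v 1.182 -1.958 0.016
v 1.365 -1.837 -0.349
v -3.394 -2.433 2.734
v -2.879 -0.921 3.627
v -2.528 -2.227 1.886
v -2.013 -0.715 2.779
v -2.507 -3.165 3.461
v -1.992 -1.653 4.354
v -1.641 -2.959 2.613
v -1.126 -1.447 3.506
v -1.991 3.143 -0.371
v -1.264 3.608 -0.262
v -1.909 2.757 0.731
v -1.598 3.884 -0.14
v -2.038 3.962 -0.08
v -2.465 3.82 -0.097
v -2.765 3.497 -0.188
v -2.858 3.079 -0.328
v -2.719 2.678 -0.479
v -2.384 2.402 -0.601
v -1.945 2.325 -0.661
v -1.518 2.466 -0.644
v -1.218 2.79 -0.553
v -1.125 3.208 -0.413
f 2 1 4
f 2 4 3
f 4 1 5
f 4 5 3
f 5 1 6
f 5 6 3
f 6 1 7
f 6 7 3
f 7 1 8
f 7 8 3
f 8 1 9
f 8 9 3
f 9 1 10
f 9 10 3
f 10 1 11
f 10 11 3
f 11 1 12
f 11 12 3
f 12 1 13
f 12 13 3
f 13 1 14
f 13 14 3
f 14 1 15
f 14 15 3
f 15 1 2
f 15 2 3
f 17 19 16
f 20 17 16
f 16 19 18
f 18 20 16
f 17 23 19
f 21 17 20
f 21 23 17
f 19 23 18
f 22 20 18
f 18 23 22
f 22 21 20
f 23 21 22
f 25 24 27
f 25 27 26
f 27 24 28
f 27 28 26
f 28 24 29
f 28 29 26
f 29 24 30
f 29 30 26
f 30 24 31
f 30 31 26
f 31 24 32
f 31 32 26
f 32 24 33
f 32 33 26
f 33 24 34
f 33 34 26
f 34 24 35
f 34 35 26
f 35 24 36
f 35 36 26
f 36 24 37
f 36 37 26
f 37 24 25
f 37 25 26



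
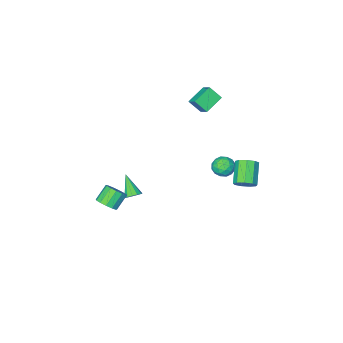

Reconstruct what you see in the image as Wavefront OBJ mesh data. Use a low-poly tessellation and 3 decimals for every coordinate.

v -2.733 4.099 0.576
v -2.401 3.535 0.301
v -3.216 2.576 1.29
v -3.547 3.141 1.564
v -2.149 3.709 0.678
v -2.964 2.75 1.666
v -2.169 4.065 1.007
v -2.984 3.106 1.995
v -2.454 4.438 1.134
v -3.269 3.479 2.122
v -2.868 4.652 1
v -3.683 3.693 1.988
v -3.22 4.608 0.668
v -4.035 3.649 1.656
v -3.343 4.326 0.292
v -4.158 3.367 1.28
v -3.18 3.937 0.049
v -3.995 2.979 1.038
v -2.809 3.625 0.053
v -3.624 2.666 1.041
v 4.408 0.36 -0.483
v 4.716 0.842 -0.063
v 3.901 0.662 0.743
v 3.592 0.18 0.323
v 4.451 1.041 -0.287
v 3.635 0.861 0.518
v 4.172 1.023 -0.573
v 3.357 0.844 0.232
v 3.968 0.795 -0.831
v 3.153 0.616 -0.026
v 3.904 0.429 -0.978
v 3.088 0.249 -0.173
v 3.999 0.041 -0.968
v 3.184 -0.139 -0.163
v 4.225 -0.246 -0.803
v 3.409 -0.426 0.002
v 4.508 -0.341 -0.537
v 3.692 -0.521 0.268
v 4.76 -0.213 -0.254
v 3.944 -0.393 0.551
v 4.9 0.097 -0.043
v 4.084 -0.083 0.762
v 4.883 0.49 0.028
v 4.068 0.311 0.833
v -4.458 0.762 -0.754
v -3.928 1.127 -1.191
v -3.652 -0.187 -0.569
v -3.122 0.178 -1.006
v -3.318 0.466 -0.31
v -3.816 1.052 -0.424
v -3.764 -0.112 -1.336
v -4.262 0.474 -1.45
v -3.499 0.587 -1.55
v -3.223 0.945 -0.916
v -4.357 -0.005 -0.844
v -4.081 0.353 -0.21
v -4.264 1.028 -0.988
v -3.316 -0.088 -0.772
v -3.431 0.081 -0.363
v -3.12 0.296 -0.619
v -4.198 0.984 -0.538
v -3.887 1.199 -0.795
v -3.528 0.81 -0.277
v -3.693 -0.259 -0.965
v -3.382 -0.044 -1.222
v -4.46 0.644 -1.141
v -4.149 0.859 -1.397
v -4.052 0.13 -1.483
v -3.7 0.925 -1.457
v -3.226 0.367 -1.348
v -3.603 0.196 -1.542
v -3.897 0.541 -1.609
v -3.538 1.135 -1.084
v -3.064 0.578 -0.976
v -3.179 0.747 -0.567
v -3.472 1.091 -0.634
v -3.286 0.818 -1.295
v -4.516 0.362 -0.784
v -4.042 -0.195 -0.676
v -4.108 -0.151 -1.126
v -4.401 0.193 -1.193
v -4.354 0.573 -0.412
v -3.88 0.015 -0.303
v -3.683 0.399 -0.151
v -3.977 0.744 -0.218
v -4.294 0.122 -0.465
v -4.369 -2.555 4.209
v -4.28 -1.768 4.768
v -4.848 -1.959 3.446
v -4.759 -1.172 4.006
v -3.121 -2.288 3.634
v -3.032 -1.501 4.194
v -3.6 -1.692 2.872
v -3.511 -0.905 3.431
v 1.91 -0.671 -1.679
v 2.463 -0.762 -1.671
v 1.71 -1.789 -0.581
v 2.406 -0.539 -1.455
v 2.192 -0.358 -1.31
v 1.888 -0.277 -1.282
v 1.592 -0.32 -1.381
v 1.396 -0.475 -1.574
v 1.364 -0.692 -1.801
v 1.505 -0.903 -1.989
v 1.775 -1.039 -2.079
v 2.088 -1.059 -2.042
v 2.344 -0.956 -1.89
f 2 1 5
f 2 5 3
f 3 5 6
f 3 6 4
f 5 1 7
f 5 7 6
f 6 7 8
f 6 8 4
f 7 1 9
f 7 9 8
f 8 9 10
f 8 10 4
f 9 1 11
f 9 11 10
f 10 11 12
f 10 12 4
f 11 1 13
f 11 13 12
f 12 13 14
f 12 14 4
f 13 1 15
f 13 15 14
f 14 15 16
f 14 16 4
f 15 1 17
f 15 17 16
f 16 17 18
f 16 18 4
f 17 1 19
f 17 19 18
f 18 19 20
f 18 20 4
f 19 1 2
f 19 2 20
f 20 2 3
f 20 3 4
f 22 21 25
f 22 25 23
f 23 25 26
f 23 26 24
f 25 21 27
f 25 27 26
f 26 27 28
f 26 28 24
f 27 21 29
f 27 29 28
f 28 29 30
f 28 30 24
f 29 21 31
f 29 31 30
f 30 31 32
f 30 32 24
f 31 21 33
f 31 33 32
f 32 33 34
f 32 34 24
f 33 21 35
f 33 35 34
f 34 35 36
f 34 36 24
f 35 21 37
f 35 37 36
f 36 37 38
f 36 38 24
f 37 21 39
f 37 39 38
f 38 39 40
f 38 40 24
f 39 21 41
f 39 41 40
f 40 41 42
f 40 42 24
f 41 21 43
f 41 43 42
f 42 43 44
f 42 44 24
f 43 21 22
f 43 22 44
f 44 22 23
f 44 23 24
f 45 82 61
f 82 56 85
f 61 85 50
f 82 85 61
f 45 61 57
f 61 50 62
f 57 62 46
f 61 62 57
f 45 57 66
f 57 46 67
f 66 67 52
f 57 67 66
f 45 66 78
f 66 52 81
f 78 81 55
f 66 81 78
f 45 78 82
f 78 55 86
f 82 86 56
f 78 86 82
f 46 62 73
f 62 50 76
f 73 76 54
f 62 76 73
f 50 85 63
f 85 56 84
f 63 84 49
f 85 84 63
f 56 86 83
f 86 55 79
f 83 79 47
f 86 79 83
f 55 81 80
f 81 52 68
f 80 68 51
f 81 68 80
f 52 67 72
f 67 46 69
f 72 69 53
f 67 69 72
f 48 74 60
f 74 54 75
f 60 75 49
f 74 75 60
f 48 60 58
f 60 49 59
f 58 59 47
f 60 59 58
f 48 58 65
f 58 47 64
f 65 64 51
f 58 64 65
f 48 65 70
f 65 51 71
f 70 71 53
f 65 71 70
f 48 70 74
f 70 53 77
f 74 77 54
f 70 77 74
f 49 75 63
f 75 54 76
f 63 76 50
f 75 76 63
f 47 59 83
f 59 49 84
f 83 84 56
f 59 84 83
f 51 64 80
f 64 47 79
f 80 79 55
f 64 79 80
f 53 71 72
f 71 51 68
f 72 68 52
f 71 68 72
f 54 77 73
f 77 53 69
f 73 69 46
f 77 69 73
f 88 90 87
f 91 88 87
f 87 90 89
f 89 91 87
f 88 94 90
f 92 88 91
f 92 94 88
f 90 94 89
f 93 91 89
f 89 94 93
f 93 92 91
f 94 92 93
f 96 95 98
f 96 98 97
f 98 95 99
f 98 99 97
f 99 95 100
f 99 100 97
f 100 95 101
f 100 101 97
f 101 95 102
f 101 102 97
f 102 95 103
f 102 103 97
f 103 95 104
f 103 104 97
f 104 95 105
f 104 105 97
f 105 95 106
f 105 106 97
f 106 95 107
f 106 107 97
f 107 95 96
f 107 96 97



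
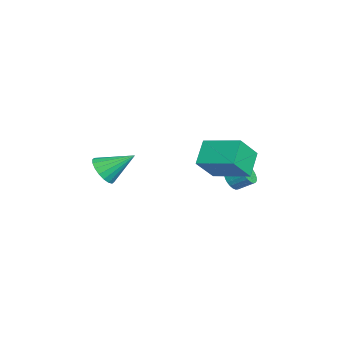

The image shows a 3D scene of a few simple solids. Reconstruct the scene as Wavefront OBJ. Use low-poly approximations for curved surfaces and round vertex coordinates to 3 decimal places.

v -1.677 -4.15 -0.244
v -0.927 -3.89 -0.667
v -1.603 -2.63 0.824
v -1.216 -3.721 -0.887
v -1.596 -3.637 -0.98
v -1.993 -3.655 -0.927
v -2.327 -3.771 -0.738
v -2.532 -3.962 -0.452
v -2.568 -4.19 -0.125
v -2.428 -4.411 0.178
v -2.139 -4.579 0.398
v -1.758 -4.663 0.491
v -1.361 -4.645 0.438
v -1.027 -4.529 0.25
v -0.822 -4.338 -0.036
v -0.786 -4.11 -0.364
v -3.287 2.104 -1.779
v -2.847 1.754 -1.454
v -2.613 2.585 -0.875
v -3.053 2.936 -1.201
v -2.706 1.846 -1.643
v -2.472 2.678 -1.064
v -2.654 1.978 -1.854
v -2.42 2.809 -1.275
v -2.698 2.128 -2.053
v -2.464 2.96 -1.474
v -2.831 2.276 -2.21
v -2.597 3.107 -1.631
v -3.034 2.397 -2.302
v -2.8 3.228 -1.723
v -3.276 2.473 -2.314
v -3.042 3.305 -1.735
v -3.519 2.494 -2.245
v -3.285 3.325 -1.666
v -3.727 2.455 -2.105
v -3.493 3.286 -1.526
v -3.868 2.362 -1.916
v -3.634 3.194 -1.337
v -3.92 2.231 -1.705
v -3.686 3.062 -1.126
v -3.876 2.08 -1.506
v -3.642 2.912 -0.927
v -3.743 1.933 -1.349
v -3.509 2.764 -0.77
v -3.54 1.812 -1.257
v -3.306 2.643 -0.678
v -3.298 1.735 -1.245
v -3.064 2.567 -0.666
v -3.055 1.715 -1.314
v -2.821 2.546 -0.735
v -1.426 1.441 1.02
v -0.614 0.596 2.279
v -0.414 3.143 1.51
v 0.398 2.299 2.769
v -0.318 1.061 0.051
v 0.494 0.217 1.31
v 0.694 2.764 0.541
v 1.506 1.919 1.8
f 2 1 4
f 2 4 3
f 4 1 5
f 4 5 3
f 5 1 6
f 5 6 3
f 6 1 7
f 6 7 3
f 7 1 8
f 7 8 3
f 8 1 9
f 8 9 3
f 9 1 10
f 9 10 3
f 10 1 11
f 10 11 3
f 11 1 12
f 11 12 3
f 12 1 13
f 12 13 3
f 13 1 14
f 13 14 3
f 14 1 15
f 14 15 3
f 15 1 16
f 15 16 3
f 16 1 2
f 16 2 3
f 18 17 21
f 18 21 19
f 19 21 22
f 19 22 20
f 21 17 23
f 21 23 22
f 22 23 24
f 22 24 20
f 23 17 25
f 23 25 24
f 24 25 26
f 24 26 20
f 25 17 27
f 25 27 26
f 26 27 28
f 26 28 20
f 27 17 29
f 27 29 28
f 28 29 30
f 28 30 20
f 29 17 31
f 29 31 30
f 30 31 32
f 30 32 20
f 31 17 33
f 31 33 32
f 32 33 34
f 32 34 20
f 33 17 35
f 33 35 34
f 34 35 36
f 34 36 20
f 35 17 37
f 35 37 36
f 36 37 38
f 36 38 20
f 37 17 39
f 37 39 38
f 38 39 40
f 38 40 20
f 39 17 41
f 39 41 40
f 40 41 42
f 40 42 20
f 41 17 43
f 41 43 42
f 42 43 44
f 42 44 20
f 43 17 45
f 43 45 44
f 44 45 46
f 44 46 20
f 45 17 47
f 45 47 46
f 46 47 48
f 46 48 20
f 47 17 49
f 47 49 48
f 48 49 50
f 48 50 20
f 49 17 18
f 49 18 50
f 50 18 19
f 50 19 20
f 52 54 51
f 55 52 51
f 51 54 53
f 53 55 51
f 52 58 54
f 56 52 55
f 56 58 52
f 54 58 53
f 57 55 53
f 53 58 57
f 57 56 55
f 58 56 57



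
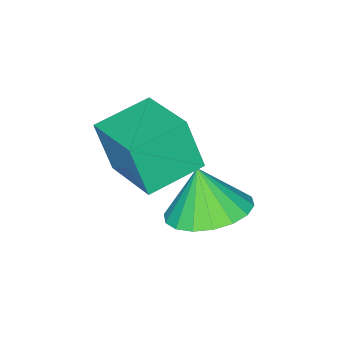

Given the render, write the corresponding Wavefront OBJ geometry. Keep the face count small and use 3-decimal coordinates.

v -3.307 -0.142 1.959
v -3.227 -0.506 3.068
v -2.894 1.107 2.34
v -2.814 0.743 3.449
v -2.166 -0.463 1.771
v -2.086 -0.827 2.88
v -1.753 0.786 2.152
v -1.673 0.422 3.261
v -3.126 1.024 0.736
v -2.28 0.956 0.787
v -3.214 0.656 1.704
v -2.344 1.306 0.914
v -2.563 1.601 1.006
v -2.894 1.781 1.044
v -3.27 1.811 1.021
v -3.618 1.685 0.941
v -3.868 1.428 0.821
v -3.971 1.091 0.684
v -3.907 0.741 0.557
v -3.688 0.446 0.465
v -3.358 0.266 0.427
v -2.981 0.236 0.45
v -2.633 0.362 0.53
v -2.383 0.619 0.65
f 2 4 1
f 5 2 1
f 1 4 3
f 3 5 1
f 2 8 4
f 6 2 5
f 6 8 2
f 4 8 3
f 7 5 3
f 3 8 7
f 7 6 5
f 8 6 7
f 10 9 12
f 10 12 11
f 12 9 13
f 12 13 11
f 13 9 14
f 13 14 11
f 14 9 15
f 14 15 11
f 15 9 16
f 15 16 11
f 16 9 17
f 16 17 11
f 17 9 18
f 17 18 11
f 18 9 19
f 18 19 11
f 19 9 20
f 19 20 11
f 20 9 21
f 20 21 11
f 21 9 22
f 21 22 11
f 22 9 23
f 22 23 11
f 23 9 24
f 23 24 11
f 24 9 10
f 24 10 11



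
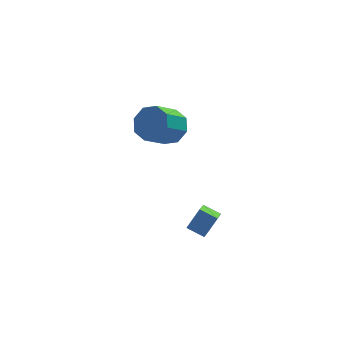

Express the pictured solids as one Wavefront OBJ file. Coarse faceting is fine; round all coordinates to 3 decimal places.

v 3.066 -1.708 -4.562
v 2.693 -2.589 -4.04
v 3.775 -1.39 -3.52
v 3.401 -2.271 -2.997
v 3.839 -2.249 -4.923
v 3.465 -3.13 -4.4
v 4.547 -1.931 -3.88
v 4.174 -2.812 -3.358
v 3.206 4.315 -2.112
v 3.635 4.895 -1.282
v 2.463 4.125 -0.138
v 2.034 3.545 -0.968
v 3 5.297 -1.662
v 1.828 4.527 -0.518
v 2.486 5.124 -2.305
v 1.314 4.354 -1.161
v 2.393 4.477 -2.836
v 1.221 3.707 -1.691
v 2.777 3.735 -2.942
v 1.605 2.965 -1.798
v 3.412 3.333 -2.562
v 2.24 2.563 -1.418
v 3.926 3.506 -1.919
v 2.754 2.736 -0.775
v 4.019 4.153 -1.389
v 2.847 3.383 -0.244
f 2 4 1
f 5 2 1
f 1 4 3
f 3 5 1
f 2 8 4
f 6 2 5
f 6 8 2
f 4 8 3
f 7 5 3
f 3 8 7
f 7 6 5
f 8 6 7
f 10 9 13
f 10 13 11
f 11 13 14
f 11 14 12
f 13 9 15
f 13 15 14
f 14 15 16
f 14 16 12
f 15 9 17
f 15 17 16
f 16 17 18
f 16 18 12
f 17 9 19
f 17 19 18
f 18 19 20
f 18 20 12
f 19 9 21
f 19 21 20
f 20 21 22
f 20 22 12
f 21 9 23
f 21 23 22
f 22 23 24
f 22 24 12
f 23 9 25
f 23 25 24
f 24 25 26
f 24 26 12
f 25 9 10
f 25 10 26
f 26 10 11
f 26 11 12



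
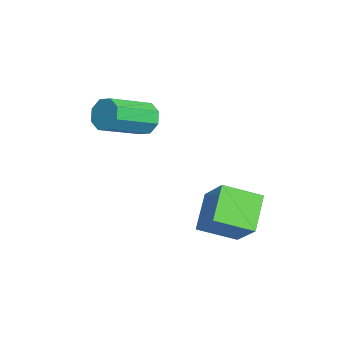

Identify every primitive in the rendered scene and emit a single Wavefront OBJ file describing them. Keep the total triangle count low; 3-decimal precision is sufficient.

v -0.952 1.192 -1.322
v 0.06 1.666 -0.276
v -0.992 2.536 -1.892
v 0.02 3.009 -0.846
v 0.18 0.831 -2.254
v 1.192 1.304 -1.208
v 0.14 2.174 -2.824
v 1.152 2.648 -1.778
v -3.534 -0.629 0.851
v -3.277 -0.197 1.323
v -2.349 -1.58 2.082
v -2.606 -2.011 1.609
v -3.731 -0.417 1.477
v -2.804 -1.8 2.236
v -4.07 -0.762 1.264
v -3.143 -2.145 2.023
v -4.095 -1.028 0.808
v -3.167 -2.411 1.567
v -3.791 -1.06 0.378
v -2.863 -2.443 1.137
v -3.336 -0.84 0.224
v -2.409 -2.223 0.983
v -2.997 -0.495 0.437
v -2.07 -1.878 1.196
v -2.973 -0.229 0.893
v -2.045 -1.612 1.652
f 2 4 1
f 5 2 1
f 1 4 3
f 3 5 1
f 2 8 4
f 6 2 5
f 6 8 2
f 4 8 3
f 7 5 3
f 3 8 7
f 7 6 5
f 8 6 7
f 10 9 13
f 10 13 11
f 11 13 14
f 11 14 12
f 13 9 15
f 13 15 14
f 14 15 16
f 14 16 12
f 15 9 17
f 15 17 16
f 16 17 18
f 16 18 12
f 17 9 19
f 17 19 18
f 18 19 20
f 18 20 12
f 19 9 21
f 19 21 20
f 20 21 22
f 20 22 12
f 21 9 23
f 21 23 22
f 22 23 24
f 22 24 12
f 23 9 25
f 23 25 24
f 24 25 26
f 24 26 12
f 25 9 10
f 25 10 26
f 26 10 11
f 26 11 12



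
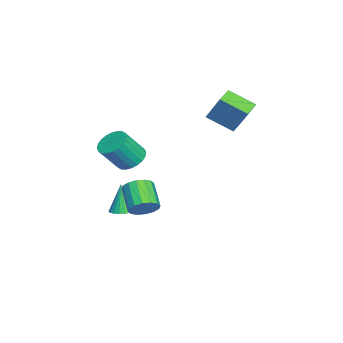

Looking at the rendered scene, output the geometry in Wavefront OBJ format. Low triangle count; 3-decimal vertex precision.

v 3.729 -0.33 -2.044
v 4.208 -1.08 -1.853
v 2.89 -1.639 -0.744
v 2.411 -0.89 -0.936
v 4.344 -0.763 -1.532
v 3.026 -1.322 -0.423
v 4.314 -0.33 -1.348
v 2.997 -0.89 -0.24
v 4.128 0.102 -1.351
v 2.811 -0.457 -0.242
v 3.835 0.419 -1.539
v 2.518 -0.14 -0.431
v 3.514 0.535 -1.863
v 2.196 -0.024 -0.755
v 3.25 0.419 -2.236
v 1.932 -0.14 -1.127
v 3.114 0.102 -2.557
v 1.796 -0.457 -1.448
v 3.143 -0.33 -2.74
v 1.826 -0.89 -1.632
v 3.329 -0.763 -2.738
v 2.012 -1.322 -1.629
v 3.622 -1.08 -2.549
v 2.305 -1.639 -1.441
v 3.944 -1.196 -2.225
v 2.626 -1.755 -1.117
v -3.348 3.779 1.12
v -3.611 2.129 2.067
v -4.583 4.127 1.383
v -4.846 2.477 2.331
v -2.734 4.663 2.829
v -2.997 3.013 3.777
v -3.969 5.011 3.093
v -4.232 3.361 4.04
v 3 -1.14 1.451
v 3.836 -0.658 1.352
v 4.556 -1.598 2.851
v 3.72 -2.08 2.949
v 3.647 -0.429 1.586
v 4.366 -1.37 3.085
v 3.358 -0.309 1.8
v 4.078 -1.249 3.299
v 3.016 -0.315 1.961
v 3.735 -1.255 3.46
v 2.671 -0.447 2.044
v 3.39 -1.387 3.543
v 2.376 -0.684 2.036
v 3.095 -1.624 3.535
v 2.176 -0.99 1.94
v 2.896 -1.931 3.439
v 2.102 -1.32 1.769
v 2.821 -2.26 3.268
v 2.164 -1.622 1.549
v 2.884 -2.562 3.048
v 2.354 -1.85 1.315
v 3.073 -2.791 2.814
v 2.642 -1.971 1.101
v 3.362 -2.911 2.6
v 2.985 -1.965 0.94
v 3.704 -2.905 2.439
v 3.33 -1.833 0.857
v 4.049 -2.773 2.356
v 3.625 -1.596 0.865
v 4.344 -2.536 2.364
v 3.824 -1.289 0.961
v 4.544 -2.23 2.46
v 3.899 -0.96 1.132
v 4.618 -1.9 2.631
v -1.433 -2.354 -4.845
v -0.561 -2.467 -4.708
v -1.767 -2.566 -2.895
v -0.59 -2.122 -4.675
v -0.748 -1.813 -4.669
v -1.01 -1.586 -4.689
v -1.336 -1.476 -4.733
v -1.677 -1.5 -4.794
v -1.981 -1.653 -4.863
v -2.201 -1.913 -4.929
v -2.305 -2.241 -4.982
v -2.275 -2.585 -5.015
v -2.117 -2.894 -5.022
v -1.855 -3.121 -5.001
v -1.529 -3.231 -4.957
v -1.188 -3.208 -4.896
v -0.884 -3.054 -4.827
v -0.664 -2.794 -4.761
f 2 1 5
f 2 5 3
f 3 5 6
f 3 6 4
f 5 1 7
f 5 7 6
f 6 7 8
f 6 8 4
f 7 1 9
f 7 9 8
f 8 9 10
f 8 10 4
f 9 1 11
f 9 11 10
f 10 11 12
f 10 12 4
f 11 1 13
f 11 13 12
f 12 13 14
f 12 14 4
f 13 1 15
f 13 15 14
f 14 15 16
f 14 16 4
f 15 1 17
f 15 17 16
f 16 17 18
f 16 18 4
f 17 1 19
f 17 19 18
f 18 19 20
f 18 20 4
f 19 1 21
f 19 21 20
f 20 21 22
f 20 22 4
f 21 1 23
f 21 23 22
f 22 23 24
f 22 24 4
f 23 1 25
f 23 25 24
f 24 25 26
f 24 26 4
f 25 1 2
f 25 2 26
f 26 2 3
f 26 3 4
f 28 30 27
f 31 28 27
f 27 30 29
f 29 31 27
f 28 34 30
f 32 28 31
f 32 34 28
f 30 34 29
f 33 31 29
f 29 34 33
f 33 32 31
f 34 32 33
f 36 35 39
f 36 39 37
f 37 39 40
f 37 40 38
f 39 35 41
f 39 41 40
f 40 41 42
f 40 42 38
f 41 35 43
f 41 43 42
f 42 43 44
f 42 44 38
f 43 35 45
f 43 45 44
f 44 45 46
f 44 46 38
f 45 35 47
f 45 47 46
f 46 47 48
f 46 48 38
f 47 35 49
f 47 49 48
f 48 49 50
f 48 50 38
f 49 35 51
f 49 51 50
f 50 51 52
f 50 52 38
f 51 35 53
f 51 53 52
f 52 53 54
f 52 54 38
f 53 35 55
f 53 55 54
f 54 55 56
f 54 56 38
f 55 35 57
f 55 57 56
f 56 57 58
f 56 58 38
f 57 35 59
f 57 59 58
f 58 59 60
f 58 60 38
f 59 35 61
f 59 61 60
f 60 61 62
f 60 62 38
f 61 35 63
f 61 63 62
f 62 63 64
f 62 64 38
f 63 35 65
f 63 65 64
f 64 65 66
f 64 66 38
f 65 35 67
f 65 67 66
f 66 67 68
f 66 68 38
f 67 35 36
f 67 36 68
f 68 36 37
f 68 37 38
f 70 69 72
f 70 72 71
f 72 69 73
f 72 73 71
f 73 69 74
f 73 74 71
f 74 69 75
f 74 75 71
f 75 69 76
f 75 76 71
f 76 69 77
f 76 77 71
f 77 69 78
f 77 78 71
f 78 69 79
f 78 79 71
f 79 69 80
f 79 80 71
f 80 69 81
f 80 81 71
f 81 69 82
f 81 82 71
f 82 69 83
f 82 83 71
f 83 69 84
f 83 84 71
f 84 69 85
f 84 85 71
f 85 69 86
f 85 86 71
f 86 69 70
f 86 70 71



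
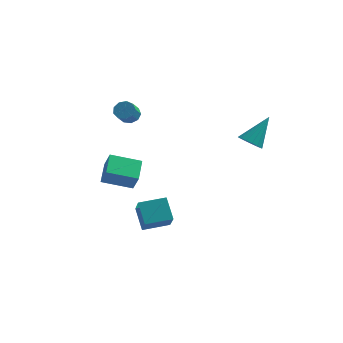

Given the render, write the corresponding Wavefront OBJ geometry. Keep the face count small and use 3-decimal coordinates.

v -1.518 -3.551 -3.908
v -1.065 -4.761 -2.655
v -2.075 -2.71 -2.895
v -1.622 -3.919 -1.641
v -0.198 -2.881 -3.739
v 0.255 -4.09 -2.485
v -0.755 -2.039 -2.725
v -0.302 -3.249 -1.472
v 2.827 2.913 -0.459
v 3.355 3.172 -0.939
v 3.653 4.007 1.039
v 3.086 3.414 -0.968
v 2.757 3.542 -0.879
v 2.444 3.526 -0.695
v 2.219 3.369 -0.456
v 2.133 3.108 -0.218
v 2.206 2.802 -0.035
v 2.421 2.522 0.051
v 2.729 2.331 0.02
v 3.06 2.274 -0.12
v 3.337 2.363 -0.338
v 3.497 2.578 -0.584
v 3.504 2.87 -0.801
v -3.763 2.826 0.958
v -3.336 3.112 1.323
v -3.45 2.359 2.046
v -3.877 2.074 1.682
v -3.73 3.26 1.414
v -3.844 2.507 2.138
v -4.14 3.205 1.293
v -4.254 2.452 2.016
v -4.373 2.973 1.014
v -4.487 2.22 1.738
v -4.321 2.672 0.71
v -4.435 1.92 1.433
v -4.008 2.444 0.522
v -4.122 1.691 1.245
v -3.58 2.394 0.538
v -3.694 1.642 1.261
v -3.238 2.547 0.751
v -3.352 1.794 1.474
v -3.141 2.83 1.061
v -3.256 2.078 1.784
v -4.442 -0.819 -2.313
v -4.02 -1.249 -1.275
v -4.578 0.485 -1.718
v -4.155 0.055 -0.68
v -2.785 -0.415 -2.82
v -2.362 -0.845 -1.782
v -2.92 0.889 -2.225
v -2.498 0.459 -1.187
f 2 4 1
f 5 2 1
f 1 4 3
f 3 5 1
f 2 8 4
f 6 2 5
f 6 8 2
f 4 8 3
f 7 5 3
f 3 8 7
f 7 6 5
f 8 6 7
f 10 9 12
f 10 12 11
f 12 9 13
f 12 13 11
f 13 9 14
f 13 14 11
f 14 9 15
f 14 15 11
f 15 9 16
f 15 16 11
f 16 9 17
f 16 17 11
f 17 9 18
f 17 18 11
f 18 9 19
f 18 19 11
f 19 9 20
f 19 20 11
f 20 9 21
f 20 21 11
f 21 9 22
f 21 22 11
f 22 9 23
f 22 23 11
f 23 9 10
f 23 10 11
f 25 24 28
f 25 28 26
f 26 28 29
f 26 29 27
f 28 24 30
f 28 30 29
f 29 30 31
f 29 31 27
f 30 24 32
f 30 32 31
f 31 32 33
f 31 33 27
f 32 24 34
f 32 34 33
f 33 34 35
f 33 35 27
f 34 24 36
f 34 36 35
f 35 36 37
f 35 37 27
f 36 24 38
f 36 38 37
f 37 38 39
f 37 39 27
f 38 24 40
f 38 40 39
f 39 40 41
f 39 41 27
f 40 24 42
f 40 42 41
f 41 42 43
f 41 43 27
f 42 24 25
f 42 25 43
f 43 25 26
f 43 26 27
f 45 47 44
f 48 45 44
f 44 47 46
f 46 48 44
f 45 51 47
f 49 45 48
f 49 51 45
f 47 51 46
f 50 48 46
f 46 51 50
f 50 49 48
f 51 49 50



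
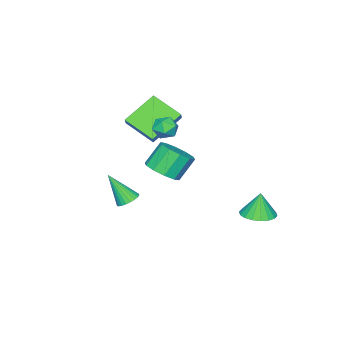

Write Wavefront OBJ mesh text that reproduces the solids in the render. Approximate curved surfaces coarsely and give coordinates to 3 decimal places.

v -2.031 1.79 -3.903
v -1.285 2.418 -3.801
v -2.229 1.79 -2.457
v -1.628 2.682 -3.847
v -2.051 2.77 -3.905
v -2.471 2.664 -3.963
v -2.803 2.385 -4.009
v -2.982 1.988 -4.033
v -2.973 1.552 -4.033
v -2.777 1.163 -4.006
v -2.433 0.899 -3.959
v -2.01 0.811 -3.901
v -1.591 0.917 -3.844
v -1.259 1.196 -3.798
v -1.08 1.593 -3.773
v -1.089 2.029 -3.774
v 2.389 -0.297 3.308
v 2.97 -0.494 3.714
v 1.79 -1.246 3.706
v 2.371 -1.443 4.112
v 1.987 -0.841 4.288
v 2.357 -0.254 4.042
v 2.403 -1.486 3.378
v 2.773 -0.899 3.132
v 2.979 -1.229 3.757
v 2.722 -0.83 4.32
v 2.038 -0.91 3.1
v 1.781 -0.511 3.663
v 3.586 -2.272 -1.377
v 4.226 -2.164 -1.406
v 3.834 -3.308 0.197
v 4.149 -1.968 -1.265
v 3.987 -1.818 -1.141
v 3.763 -1.737 -1.053
v 3.512 -1.738 -1.014
v 3.273 -1.821 -1.031
v 3.081 -1.972 -1.1
v 2.966 -2.168 -1.211
v 2.946 -2.381 -1.348
v 3.023 -2.577 -1.489
v 3.186 -2.727 -1.613
v 3.41 -2.808 -1.701
v 3.66 -2.807 -1.74
v 3.9 -2.724 -1.723
v 4.091 -2.573 -1.654
v 4.206 -2.377 -1.543
v -1.752 -4.489 2.663
v -1.242 -4.173 3.251
v -1.794 -2.8 1.793
v -1.284 -2.484 2.381
v -0.036 -5.056 1.479
v 0.474 -4.74 2.067
v -0.078 -3.367 0.609
v 0.432 -3.051 1.197
v 4.322 0.316 1.996
v 4.937 -0.173 2.565
v 4.133 0.176 3.733
v 3.518 0.664 3.164
v 5.129 0.394 2.528
v 4.325 0.743 3.696
v 5.013 0.931 2.288
v 4.209 1.279 3.456
v 4.633 1.233 1.936
v 3.829 1.581 3.104
v 4.134 1.184 1.607
v 3.33 1.533 2.775
v 3.707 0.804 1.427
v 2.903 1.153 2.595
v 3.515 0.237 1.464
v 2.711 0.586 2.632
v 3.631 -0.299 1.704
v 2.827 0.049 2.872
v 4.011 -0.601 2.056
v 3.207 -0.253 3.224
v 4.51 -0.553 2.385
v 3.706 -0.204 3.553
f 2 1 4
f 2 4 3
f 4 1 5
f 4 5 3
f 5 1 6
f 5 6 3
f 6 1 7
f 6 7 3
f 7 1 8
f 7 8 3
f 8 1 9
f 8 9 3
f 9 1 10
f 9 10 3
f 10 1 11
f 10 11 3
f 11 1 12
f 11 12 3
f 12 1 13
f 12 13 3
f 13 1 14
f 13 14 3
f 14 1 15
f 14 15 3
f 15 1 16
f 15 16 3
f 16 1 2
f 16 2 3
f 17 28 22
f 17 22 18
f 17 18 24
f 17 24 27
f 17 27 28
f 18 22 26
f 22 28 21
f 28 27 19
f 27 24 23
f 24 18 25
f 20 26 21
f 20 21 19
f 20 19 23
f 20 23 25
f 20 25 26
f 21 26 22
f 19 21 28
f 23 19 27
f 25 23 24
f 26 25 18
f 30 29 32
f 30 32 31
f 32 29 33
f 32 33 31
f 33 29 34
f 33 34 31
f 34 29 35
f 34 35 31
f 35 29 36
f 35 36 31
f 36 29 37
f 36 37 31
f 37 29 38
f 37 38 31
f 38 29 39
f 38 39 31
f 39 29 40
f 39 40 31
f 40 29 41
f 40 41 31
f 41 29 42
f 41 42 31
f 42 29 43
f 42 43 31
f 43 29 44
f 43 44 31
f 44 29 45
f 44 45 31
f 45 29 46
f 45 46 31
f 46 29 30
f 46 30 31
f 48 50 47
f 51 48 47
f 47 50 49
f 49 51 47
f 48 54 50
f 52 48 51
f 52 54 48
f 50 54 49
f 53 51 49
f 49 54 53
f 53 52 51
f 54 52 53
f 56 55 59
f 56 59 57
f 57 59 60
f 57 60 58
f 59 55 61
f 59 61 60
f 60 61 62
f 60 62 58
f 61 55 63
f 61 63 62
f 62 63 64
f 62 64 58
f 63 55 65
f 63 65 64
f 64 65 66
f 64 66 58
f 65 55 67
f 65 67 66
f 66 67 68
f 66 68 58
f 67 55 69
f 67 69 68
f 68 69 70
f 68 70 58
f 69 55 71
f 69 71 70
f 70 71 72
f 70 72 58
f 71 55 73
f 71 73 72
f 72 73 74
f 72 74 58
f 73 55 75
f 73 75 74
f 74 75 76
f 74 76 58
f 75 55 56
f 75 56 76
f 76 56 57
f 76 57 58



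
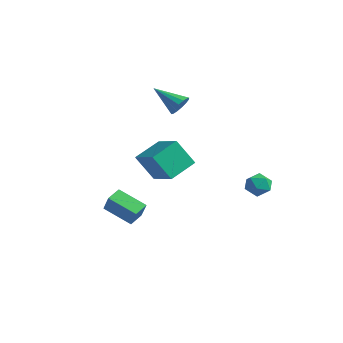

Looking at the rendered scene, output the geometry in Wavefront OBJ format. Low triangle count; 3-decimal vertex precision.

v -1.601 2.269 2.451
v -1.292 2.452 3.04
v -3.079 1.811 3.369
v -1.455 2.749 2.925
v -1.657 2.916 2.683
v -1.844 2.911 2.379
v -1.966 2.733 2.094
v -1.99 2.431 1.905
v -1.91 2.086 1.862
v -1.747 1.79 1.976
v -1.544 1.622 2.218
v -1.357 1.628 2.522
v -1.235 1.805 2.807
v -1.211 2.107 2.997
v -2.159 -2.516 -3.405
v -1.607 -2.678 -2.398
v -2.331 -1.654 -3.173
v -1.78 -1.815 -2.165
v -0.68 -2.025 -4.135
v -0.129 -2.186 -3.127
v -0.853 -1.162 -3.902
v -0.301 -1.324 -2.895
v 3.165 -4.145 2.728
v 3.243 -2.683 3.322
v 1.569 -3.769 2.011
v 1.646 -2.307 2.605
v 3.894 -3.633 1.375
v 3.971 -2.171 1.969
v 2.297 -3.257 0.658
v 2.375 -1.795 1.252
v 2.329 4.036 -2.156
v 2.943 3.877 -2.625
v 2.617 3.023 -1.435
v 3.231 2.864 -1.904
v 3.242 3.503 -1.442
v 3.065 4.129 -1.888
v 2.495 2.771 -2.172
v 2.318 3.397 -2.618
v 3.046 3.095 -2.635
v 3.508 3.547 -2.183
v 2.052 3.353 -1.877
v 2.514 3.805 -1.425
f 2 1 4
f 2 4 3
f 4 1 5
f 4 5 3
f 5 1 6
f 5 6 3
f 6 1 7
f 6 7 3
f 7 1 8
f 7 8 3
f 8 1 9
f 8 9 3
f 9 1 10
f 9 10 3
f 10 1 11
f 10 11 3
f 11 1 12
f 11 12 3
f 12 1 13
f 12 13 3
f 13 1 14
f 13 14 3
f 14 1 2
f 14 2 3
f 16 18 15
f 19 16 15
f 15 18 17
f 17 19 15
f 16 22 18
f 20 16 19
f 20 22 16
f 18 22 17
f 21 19 17
f 17 22 21
f 21 20 19
f 22 20 21
f 24 26 23
f 27 24 23
f 23 26 25
f 25 27 23
f 24 30 26
f 28 24 27
f 28 30 24
f 26 30 25
f 29 27 25
f 25 30 29
f 29 28 27
f 30 28 29
f 31 42 36
f 31 36 32
f 31 32 38
f 31 38 41
f 31 41 42
f 32 36 40
f 36 42 35
f 42 41 33
f 41 38 37
f 38 32 39
f 34 40 35
f 34 35 33
f 34 33 37
f 34 37 39
f 34 39 40
f 35 40 36
f 33 35 42
f 37 33 41
f 39 37 38
f 40 39 32



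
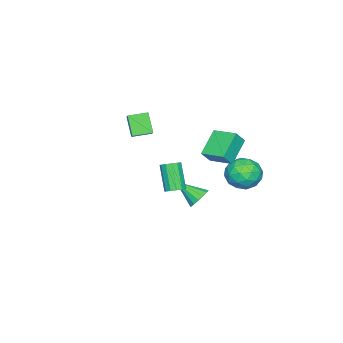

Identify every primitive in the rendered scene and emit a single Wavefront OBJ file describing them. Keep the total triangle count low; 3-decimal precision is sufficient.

v -2.37 -3.198 1.725
v -2.993 -3.899 2.996
v -1.687 -2.716 2.325
v -2.31 -3.416 3.597
v -1.55 -4.184 1.583
v -2.173 -4.884 2.855
v -0.867 -3.701 2.184
v -1.49 -4.402 3.455
v 0.74 1.83 -0.767
v 1.191 1.467 -1.348
v 0.86 0.29 0.287
v 1.472 1.662 -1.096
v 1.556 1.901 -0.756
v 1.422 2.122 -0.419
v 1.105 2.264 -0.176
v 0.69 2.29 -0.091
v 0.288 2.192 -0.187
v 0.008 1.998 -0.439
v -0.077 1.758 -0.779
v 0.057 1.538 -1.116
v 0.374 1.395 -1.359
v 0.789 1.37 -1.444
v -0.792 4.657 2.233
v 0.178 4.679 1.476
v -1.658 3.281 1.084
v -0.688 3.303 0.327
v -0.574 2.836 1.459
v -0.039 3.686 2.169
v -1.441 4.274 0.391
v -0.906 5.124 1.101
v -0.224 4.443 0.337
v 0.312 3.554 0.997
v -1.792 4.406 1.563
v -1.256 3.517 2.223
v -0.231 4.788 1.955
v -1.249 3.172 0.605
v -1.182 2.897 1.27
v -0.612 2.91 0.825
v -0.358 4.205 2.363
v 0.212 4.218 1.918
v -0.23 3.134 1.908
v -1.692 3.742 0.642
v -1.122 3.755 0.197
v -0.868 5.05 1.735
v -0.298 5.063 1.29
v -1.25 4.826 0.652
v 0.103 4.663 0.841
v -0.406 3.854 0.166
v -0.849 4.425 0.203
v -0.534 4.924 0.621
v 0.418 4.14 1.229
v -0.091 3.332 0.554
v -0.024 3.057 1.219
v 0.291 3.556 1.637
v 0.182 4.001 0.56
v -1.389 4.628 2.006
v -1.898 3.82 1.331
v -1.771 4.404 0.923
v -1.456 4.903 1.341
v -1.074 4.106 2.394
v -1.583 3.297 1.719
v -0.946 3.036 1.939
v -0.631 3.535 2.357
v -1.662 3.959 2
v -0.586 1.805 1.841
v -2.19 1.793 3.002
v -0.364 3.428 2.165
v -1.968 3.416 3.326
v 0.048 1.544 2.714
v -1.556 1.532 3.875
v 0.27 3.167 3.038
v -1.334 3.155 4.199
v 3.504 1.721 1.566
v 4.045 1.397 1.679
v 3.256 0.636 3.268
v 2.716 0.959 3.154
v 4.079 1.714 1.848
v 3.29 0.953 3.436
v 3.93 2.033 1.927
v 3.142 1.272 3.516
v 3.646 2.253 1.891
v 2.858 1.492 3.48
v 3.317 2.304 1.752
v 2.529 1.543 3.341
v 3.048 2.169 1.554
v 2.26 1.408 3.143
v 2.923 1.892 1.36
v 2.135 1.131 2.948
v 2.983 1.561 1.23
v 2.195 0.8 2.819
v 3.208 1.28 1.208
v 2.42 0.519 2.797
v 3.527 1.139 1.299
v 2.739 0.378 2.888
v 3.839 1.183 1.474
v 3.051 0.422 3.063
f 2 4 1
f 5 2 1
f 1 4 3
f 3 5 1
f 2 8 4
f 6 2 5
f 6 8 2
f 4 8 3
f 7 5 3
f 3 8 7
f 7 6 5
f 8 6 7
f 10 9 12
f 10 12 11
f 12 9 13
f 12 13 11
f 13 9 14
f 13 14 11
f 14 9 15
f 14 15 11
f 15 9 16
f 15 16 11
f 16 9 17
f 16 17 11
f 17 9 18
f 17 18 11
f 18 9 19
f 18 19 11
f 19 9 20
f 19 20 11
f 20 9 21
f 20 21 11
f 21 9 22
f 21 22 11
f 22 9 10
f 22 10 11
f 23 60 39
f 60 34 63
f 39 63 28
f 60 63 39
f 23 39 35
f 39 28 40
f 35 40 24
f 39 40 35
f 23 35 44
f 35 24 45
f 44 45 30
f 35 45 44
f 23 44 56
f 44 30 59
f 56 59 33
f 44 59 56
f 23 56 60
f 56 33 64
f 60 64 34
f 56 64 60
f 24 40 51
f 40 28 54
f 51 54 32
f 40 54 51
f 28 63 41
f 63 34 62
f 41 62 27
f 63 62 41
f 34 64 61
f 64 33 57
f 61 57 25
f 64 57 61
f 33 59 58
f 59 30 46
f 58 46 29
f 59 46 58
f 30 45 50
f 45 24 47
f 50 47 31
f 45 47 50
f 26 52 38
f 52 32 53
f 38 53 27
f 52 53 38
f 26 38 36
f 38 27 37
f 36 37 25
f 38 37 36
f 26 36 43
f 36 25 42
f 43 42 29
f 36 42 43
f 26 43 48
f 43 29 49
f 48 49 31
f 43 49 48
f 26 48 52
f 48 31 55
f 52 55 32
f 48 55 52
f 27 53 41
f 53 32 54
f 41 54 28
f 53 54 41
f 25 37 61
f 37 27 62
f 61 62 34
f 37 62 61
f 29 42 58
f 42 25 57
f 58 57 33
f 42 57 58
f 31 49 50
f 49 29 46
f 50 46 30
f 49 46 50
f 32 55 51
f 55 31 47
f 51 47 24
f 55 47 51
f 66 68 65
f 69 66 65
f 65 68 67
f 67 69 65
f 66 72 68
f 70 66 69
f 70 72 66
f 68 72 67
f 71 69 67
f 67 72 71
f 71 70 69
f 72 70 71
f 74 73 77
f 74 77 75
f 75 77 78
f 75 78 76
f 77 73 79
f 77 79 78
f 78 79 80
f 78 80 76
f 79 73 81
f 79 81 80
f 80 81 82
f 80 82 76
f 81 73 83
f 81 83 82
f 82 83 84
f 82 84 76
f 83 73 85
f 83 85 84
f 84 85 86
f 84 86 76
f 85 73 87
f 85 87 86
f 86 87 88
f 86 88 76
f 87 73 89
f 87 89 88
f 88 89 90
f 88 90 76
f 89 73 91
f 89 91 90
f 90 91 92
f 90 92 76
f 91 73 93
f 91 93 92
f 92 93 94
f 92 94 76
f 93 73 95
f 93 95 94
f 94 95 96
f 94 96 76
f 95 73 74
f 95 74 96
f 96 74 75
f 96 75 76

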